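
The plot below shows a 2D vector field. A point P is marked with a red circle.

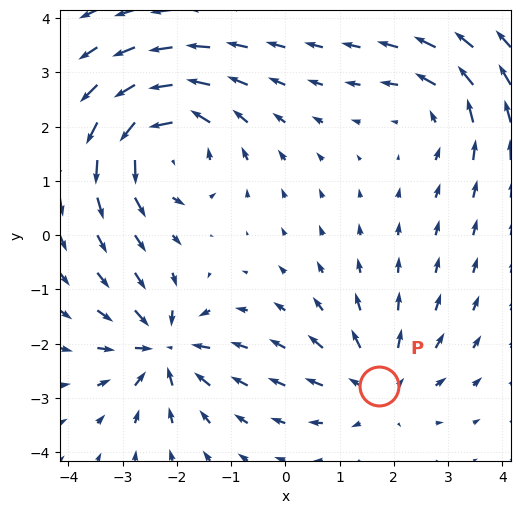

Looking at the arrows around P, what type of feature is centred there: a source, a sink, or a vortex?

source

At P (1.7, -2.8) the arrows spread outward. Divergence about +3, curl ≈0 — positive divergence with near-zero curl is a source.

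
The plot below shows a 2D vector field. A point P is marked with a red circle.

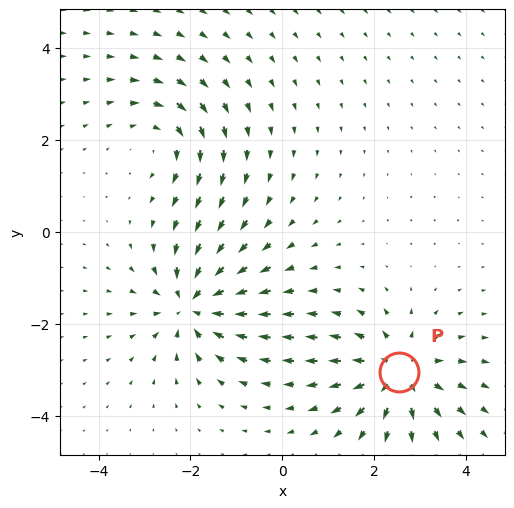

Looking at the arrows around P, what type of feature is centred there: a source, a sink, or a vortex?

source

At P (2.5, -3.1) the arrows spread outward. Divergence about +5, curl ≈0 — positive divergence with near-zero curl is a source.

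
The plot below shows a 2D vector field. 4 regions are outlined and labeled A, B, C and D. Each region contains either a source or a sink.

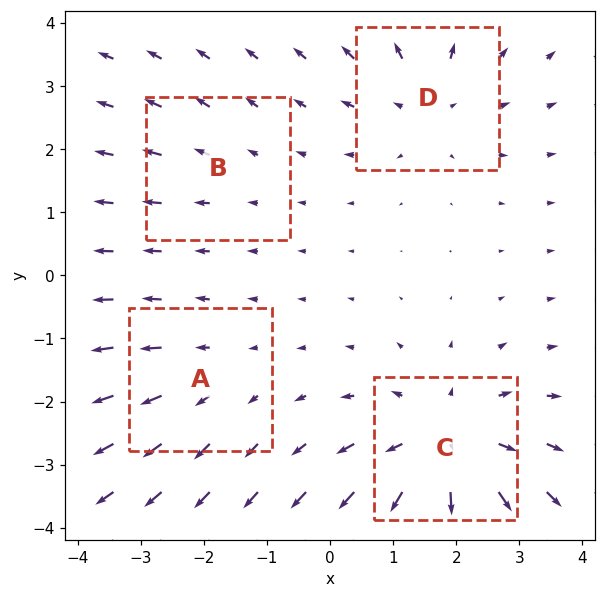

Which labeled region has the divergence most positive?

C

Divergence at each region's feature centre — A: about +3, B: about +2, C: about +6, D: about +4. Region C is most positive.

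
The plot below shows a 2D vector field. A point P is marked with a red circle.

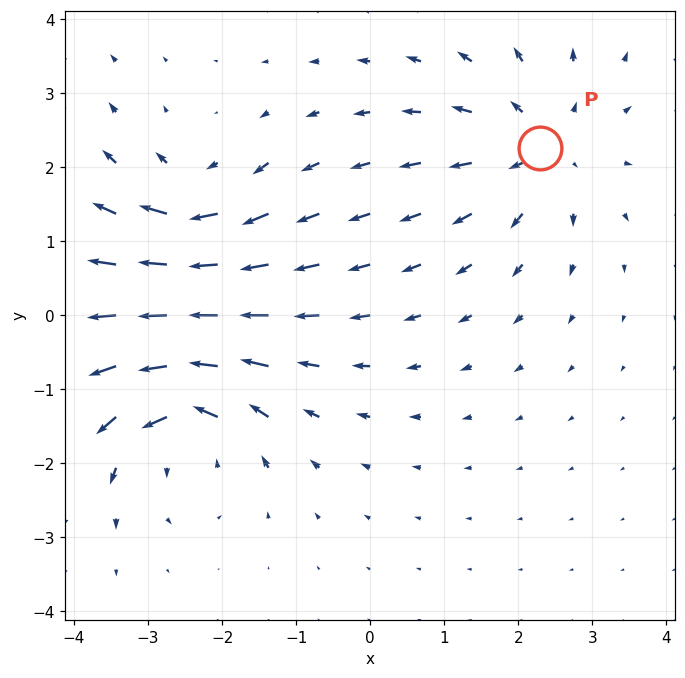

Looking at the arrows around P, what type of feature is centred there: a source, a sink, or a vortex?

At P (2.3, 2.3) the arrows spread outward. Divergence about +4, curl ≈0 — positive divergence with near-zero curl is a source.

source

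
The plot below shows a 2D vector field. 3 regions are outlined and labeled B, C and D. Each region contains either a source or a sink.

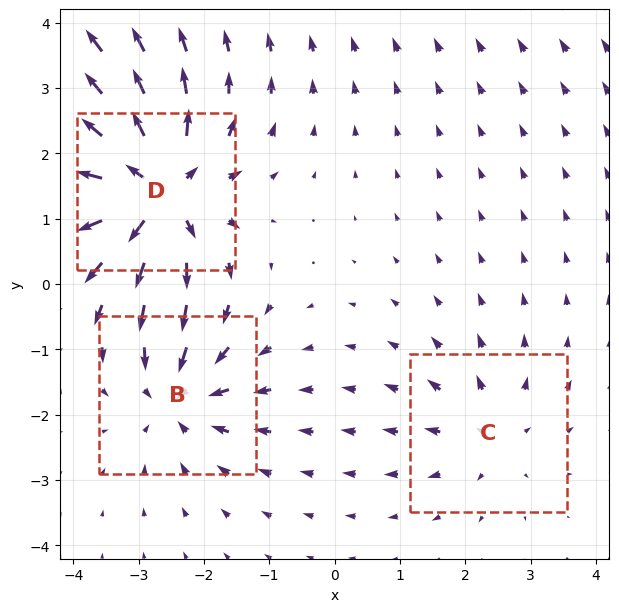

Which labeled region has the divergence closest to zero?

Divergence at each region's feature centre — B: about -4, C: about +3, D: about +6. Region C is closest to zero.

C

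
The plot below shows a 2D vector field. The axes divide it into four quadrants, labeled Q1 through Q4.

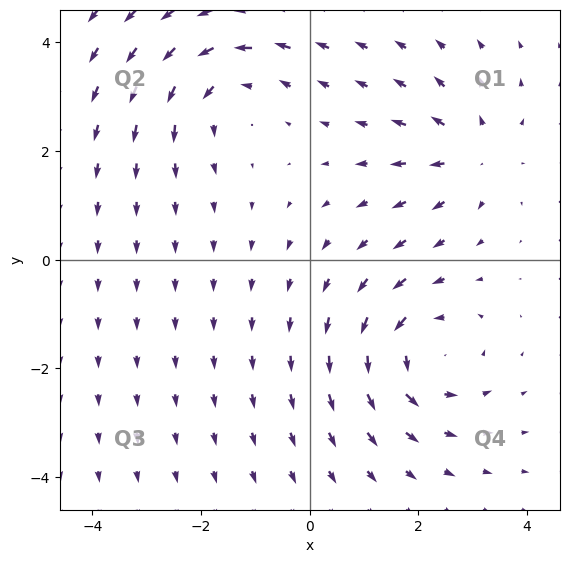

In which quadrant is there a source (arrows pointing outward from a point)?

Q1

The source sits at approximately (3.0, 1.9), which lies in quadrant Q1. The divergence there is about +3, positive as expected for a source.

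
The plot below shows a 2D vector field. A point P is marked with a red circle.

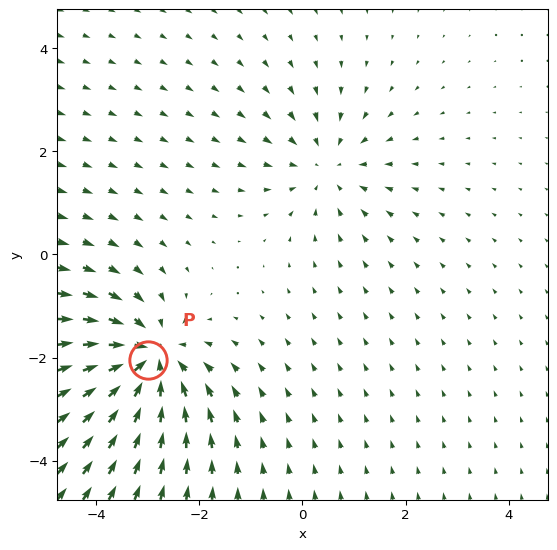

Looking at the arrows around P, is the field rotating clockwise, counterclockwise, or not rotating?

not rotating

Near P at (-3.0, -2.0) the arrows show no circulation. The curl there is ≈0.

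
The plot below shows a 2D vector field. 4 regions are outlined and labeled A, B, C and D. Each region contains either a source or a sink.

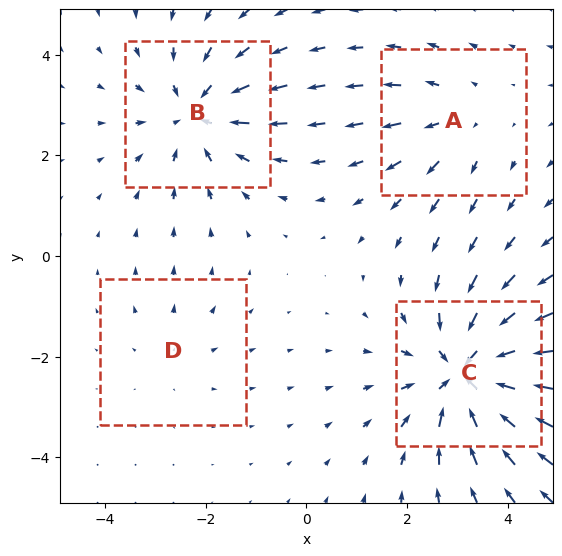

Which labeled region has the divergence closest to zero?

D

Divergence at each region's feature centre — A: about +3, B: about -4, C: about -6, D: about +2. Region D is closest to zero.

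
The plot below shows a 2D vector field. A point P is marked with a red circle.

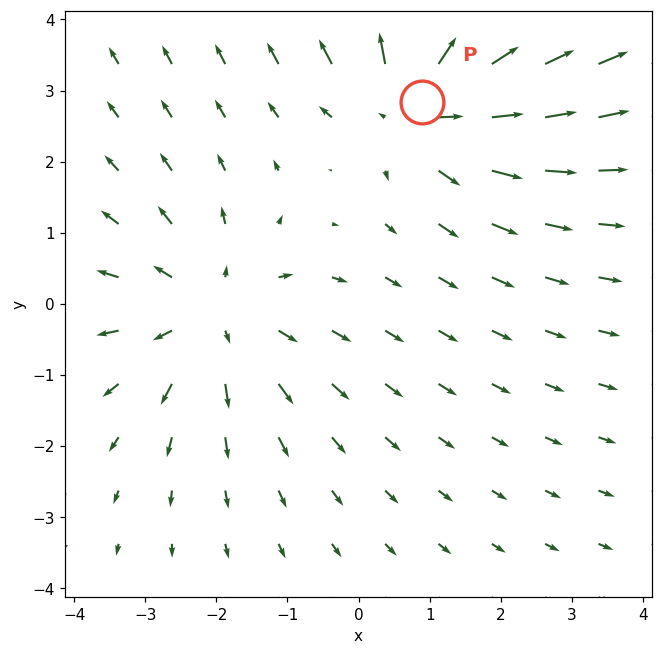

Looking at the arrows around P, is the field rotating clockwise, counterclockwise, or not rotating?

not rotating

Near P at (0.9, 2.8) the arrows show no circulation. The curl there is ≈0.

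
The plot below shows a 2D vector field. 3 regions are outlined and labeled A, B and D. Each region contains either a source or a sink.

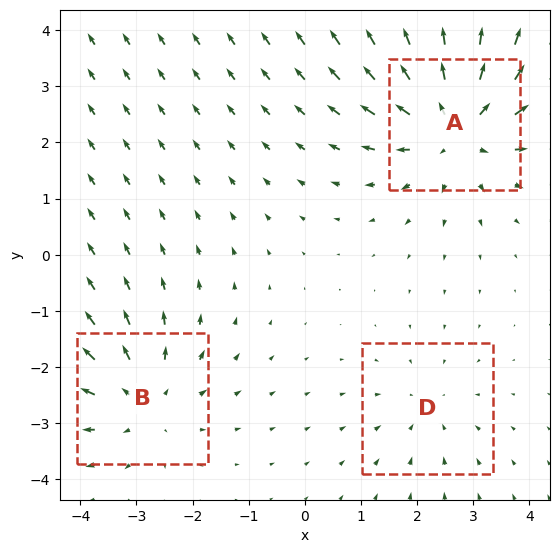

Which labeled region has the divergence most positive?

Divergence at each region's feature centre — A: about +4, B: about +3, D: about -2. Region A is most positive.

A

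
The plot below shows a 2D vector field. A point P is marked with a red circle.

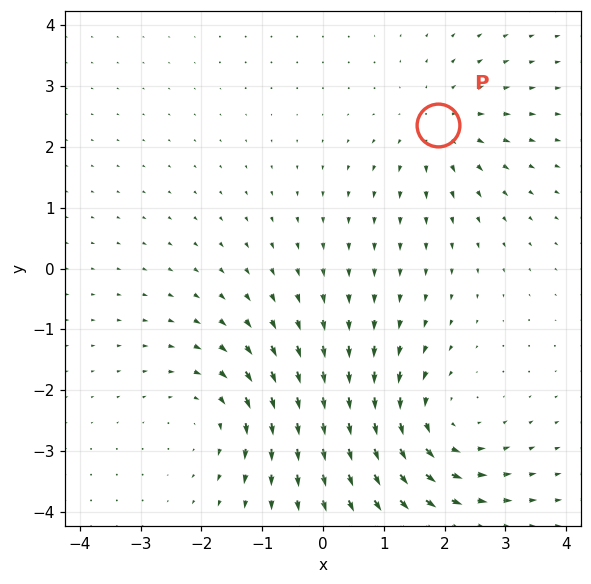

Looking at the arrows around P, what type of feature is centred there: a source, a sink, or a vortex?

source

At P (1.9, 2.4) the arrows spread outward. Divergence about +3, curl ≈0 — positive divergence with near-zero curl is a source.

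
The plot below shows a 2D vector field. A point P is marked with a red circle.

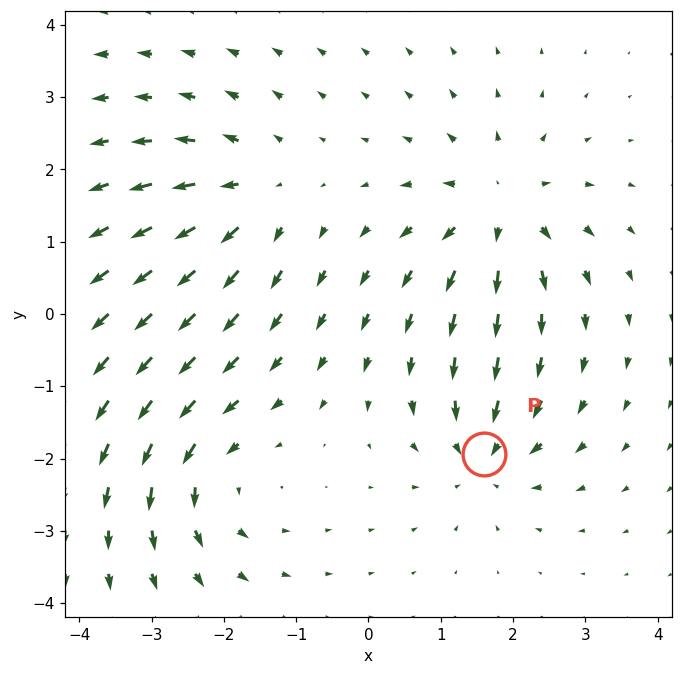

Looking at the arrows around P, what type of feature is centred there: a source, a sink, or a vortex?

At P (1.6, -1.9) the arrows converge inward. Divergence about -5, curl ≈0 — negative divergence with near-zero curl is a sink.

sink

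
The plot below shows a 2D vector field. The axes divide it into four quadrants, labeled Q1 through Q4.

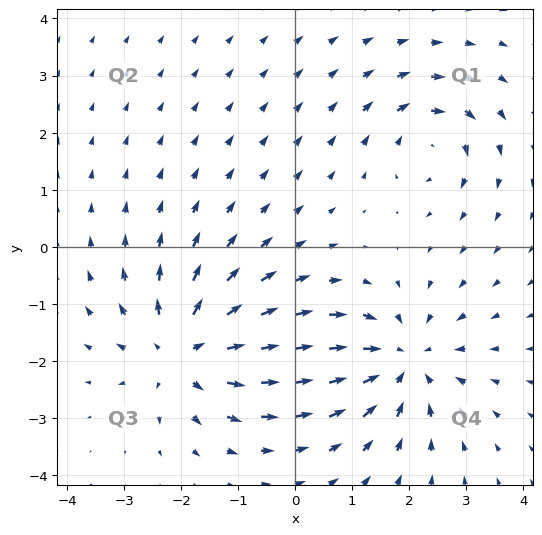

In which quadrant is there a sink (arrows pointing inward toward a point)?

The sink sits at approximately (1.9, -2.0), which lies in quadrant Q4. The divergence there is about -5, negative as expected for a sink.

Q4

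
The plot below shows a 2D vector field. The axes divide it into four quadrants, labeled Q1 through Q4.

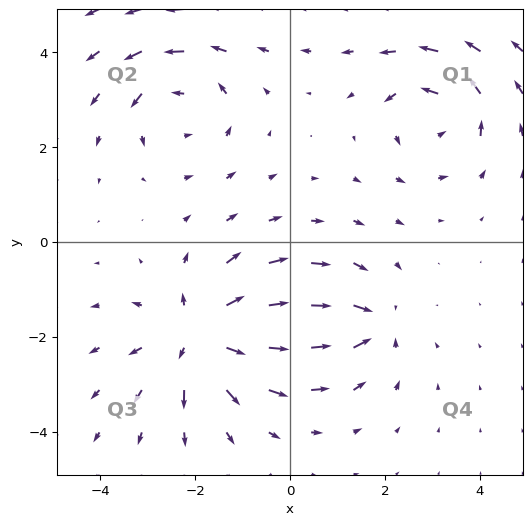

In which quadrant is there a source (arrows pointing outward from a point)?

The source sits at approximately (-1.9, -2.0), which lies in quadrant Q3. The divergence there is about +5, positive as expected for a source.

Q3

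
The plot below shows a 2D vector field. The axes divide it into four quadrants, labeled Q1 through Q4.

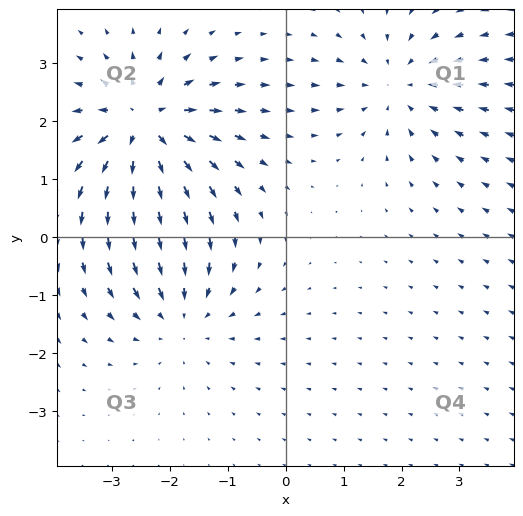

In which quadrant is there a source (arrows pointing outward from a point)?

Q2

The source sits at approximately (-2.4, 1.9), which lies in quadrant Q2. The divergence there is about +5, positive as expected for a source.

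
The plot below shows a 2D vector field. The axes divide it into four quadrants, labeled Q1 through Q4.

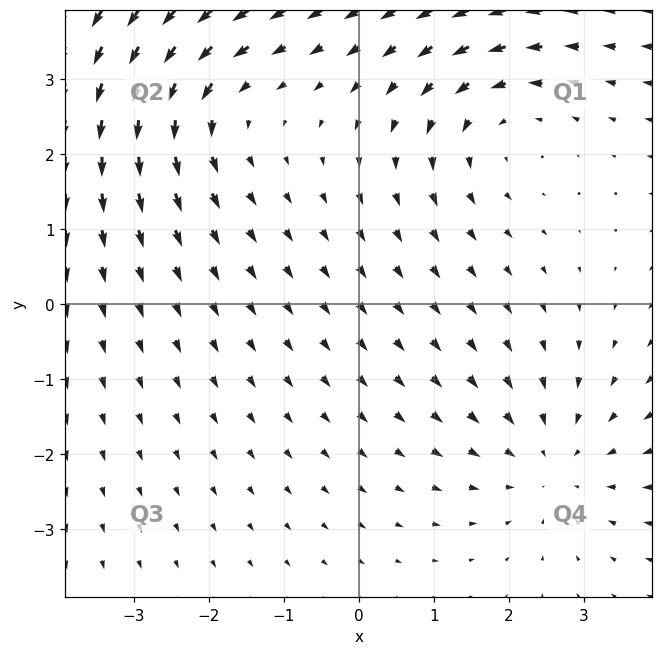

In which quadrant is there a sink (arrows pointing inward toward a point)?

Q4

The sink sits at approximately (2.6, -2.1), which lies in quadrant Q4. The divergence there is about -3, negative as expected for a sink.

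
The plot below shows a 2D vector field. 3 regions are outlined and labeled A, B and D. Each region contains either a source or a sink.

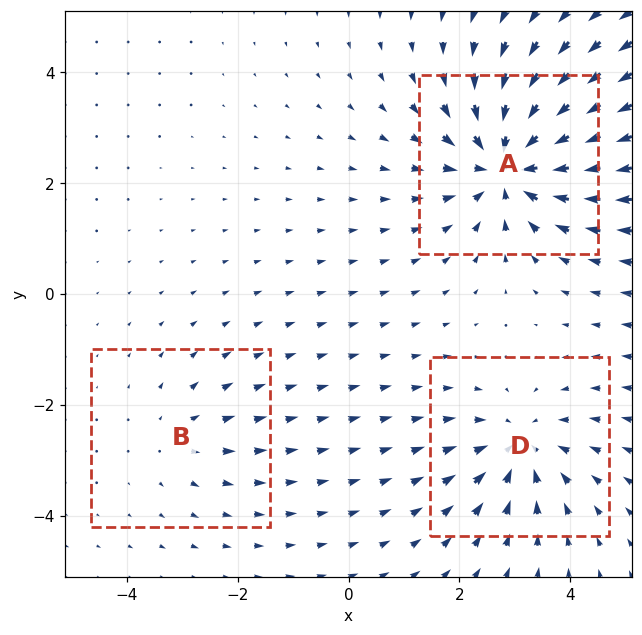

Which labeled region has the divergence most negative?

A

Divergence at each region's feature centre — A: about -5, B: about +2, D: about -3. Region A is most negative.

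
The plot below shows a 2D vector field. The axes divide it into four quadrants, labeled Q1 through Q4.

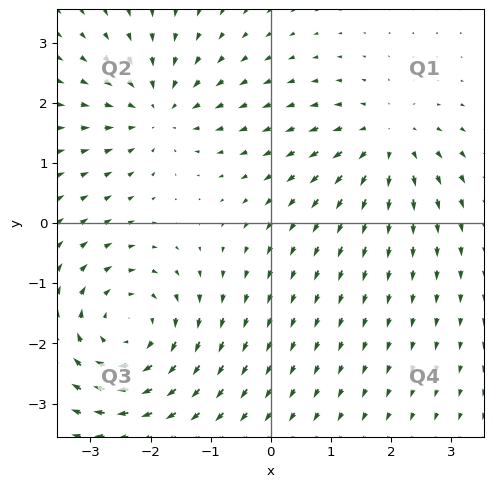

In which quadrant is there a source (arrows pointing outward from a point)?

The source sits at approximately (1.9, 1.4), which lies in quadrant Q1. The divergence there is about +4, positive as expected for a source.

Q1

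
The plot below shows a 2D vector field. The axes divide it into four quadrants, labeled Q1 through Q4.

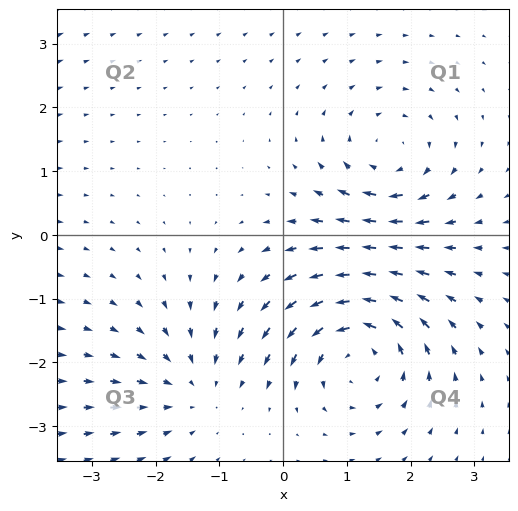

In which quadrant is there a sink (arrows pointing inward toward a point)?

Q3

The sink sits at approximately (-1.4, -2.4), which lies in quadrant Q3. The divergence there is about -3, negative as expected for a sink.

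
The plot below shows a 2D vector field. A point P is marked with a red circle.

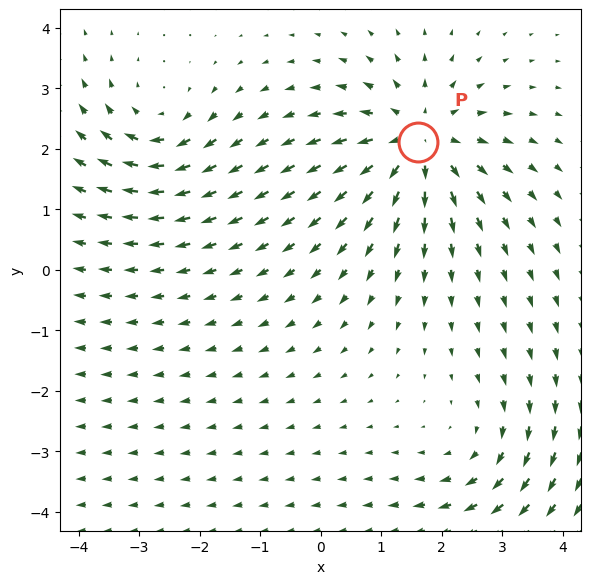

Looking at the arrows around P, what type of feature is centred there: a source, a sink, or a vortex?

At P (1.6, 2.1) the arrows spread outward. Divergence about +5, curl ≈0 — positive divergence with near-zero curl is a source.

source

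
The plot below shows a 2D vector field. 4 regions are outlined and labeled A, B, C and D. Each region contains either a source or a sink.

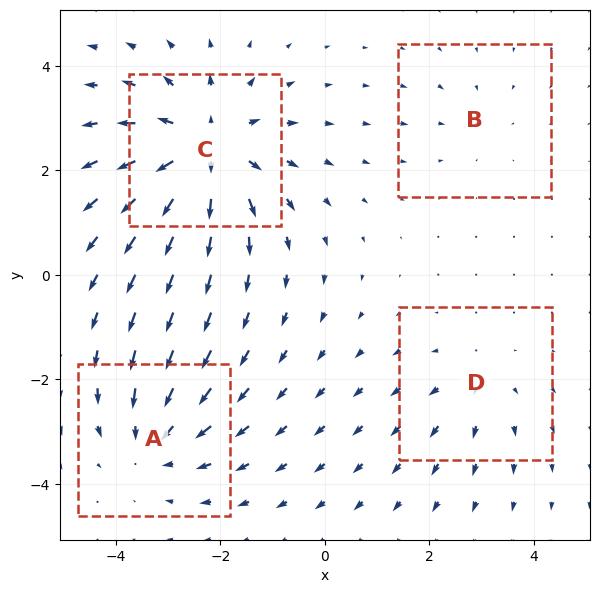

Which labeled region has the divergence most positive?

C

Divergence at each region's feature centre — A: about -4, B: about -2, C: about +6, D: about +3. Region C is most positive.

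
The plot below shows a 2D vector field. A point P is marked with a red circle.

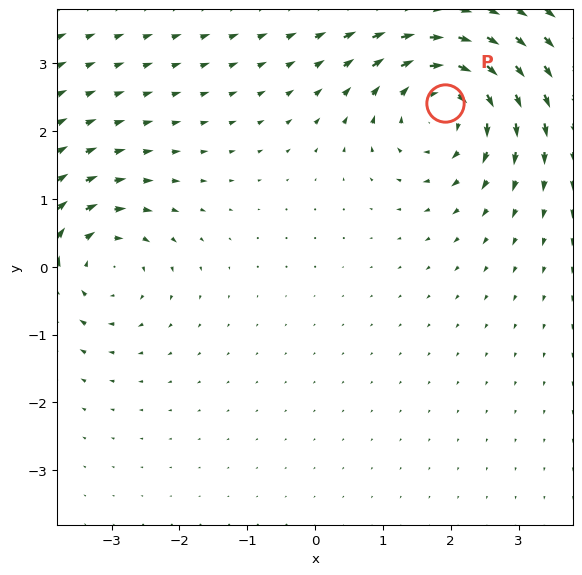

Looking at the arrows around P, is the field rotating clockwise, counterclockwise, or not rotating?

Near P at (1.9, 2.4) the arrows circulate clockwise. The curl (z-component) there is about -5; negative curl means clockwise rotation.

clockwise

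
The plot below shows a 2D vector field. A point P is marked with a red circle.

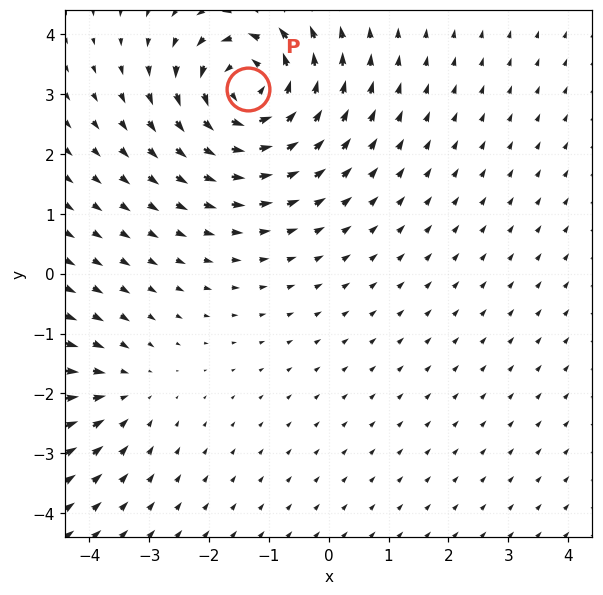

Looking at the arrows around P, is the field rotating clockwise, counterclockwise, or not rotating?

Near P at (-1.3, 3.1) the arrows circulate counterclockwise. The curl (z-component) there is about +7; positive curl means counterclockwise rotation.

counterclockwise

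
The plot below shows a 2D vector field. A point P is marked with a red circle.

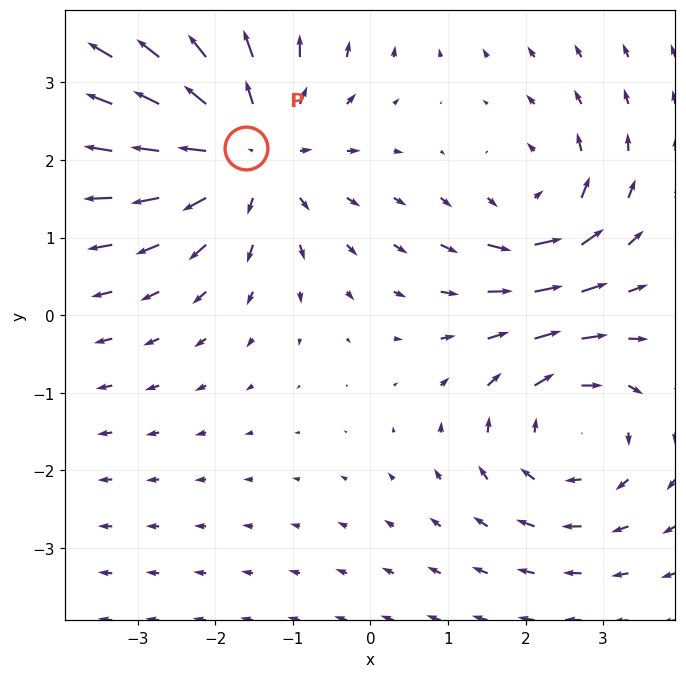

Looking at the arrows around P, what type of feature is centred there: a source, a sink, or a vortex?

At P (-1.6, 2.1) the arrows spread outward. Divergence about +4, curl ≈0 — positive divergence with near-zero curl is a source.

source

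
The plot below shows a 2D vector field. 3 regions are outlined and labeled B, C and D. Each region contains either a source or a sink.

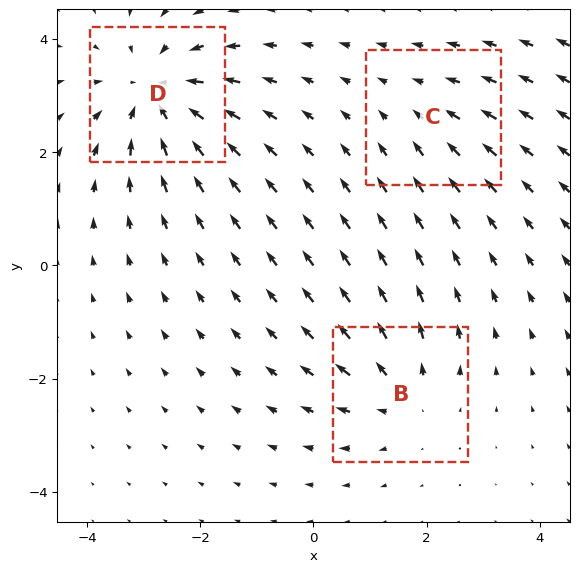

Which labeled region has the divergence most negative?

Divergence at each region's feature centre — B: about +3, C: about -2, D: about -5. Region D is most negative.

D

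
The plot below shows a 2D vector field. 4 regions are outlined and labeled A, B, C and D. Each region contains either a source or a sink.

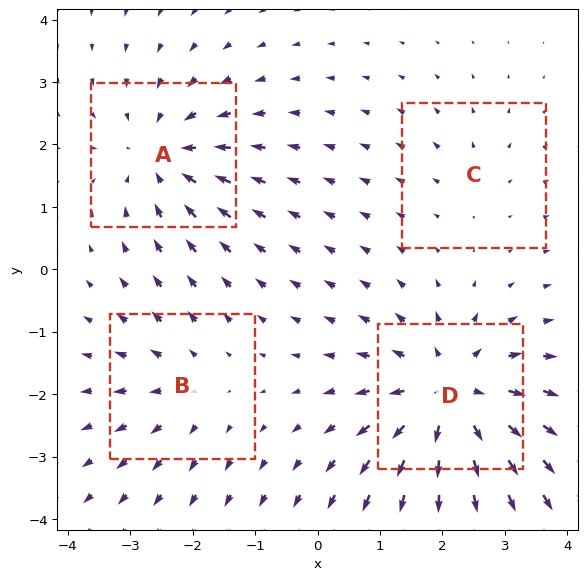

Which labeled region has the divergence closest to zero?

C

Divergence at each region's feature centre — A: about -5, B: about +3, C: about +2, D: about +7. Region C is closest to zero.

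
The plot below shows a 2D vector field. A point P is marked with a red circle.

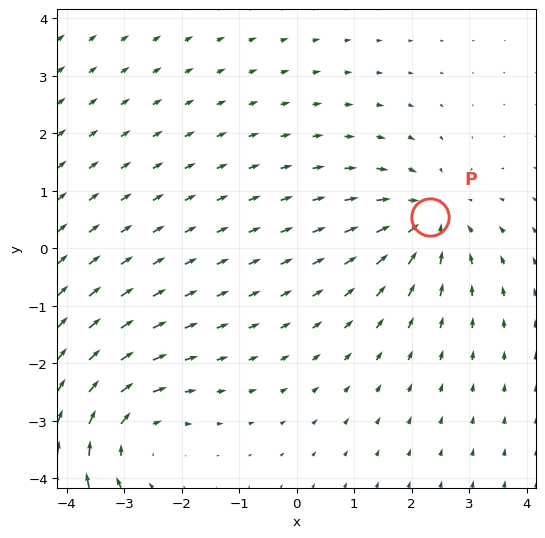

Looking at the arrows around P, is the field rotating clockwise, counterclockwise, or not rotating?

not rotating

Near P at (2.3, 0.5) the arrows show no circulation. The curl there is ≈0.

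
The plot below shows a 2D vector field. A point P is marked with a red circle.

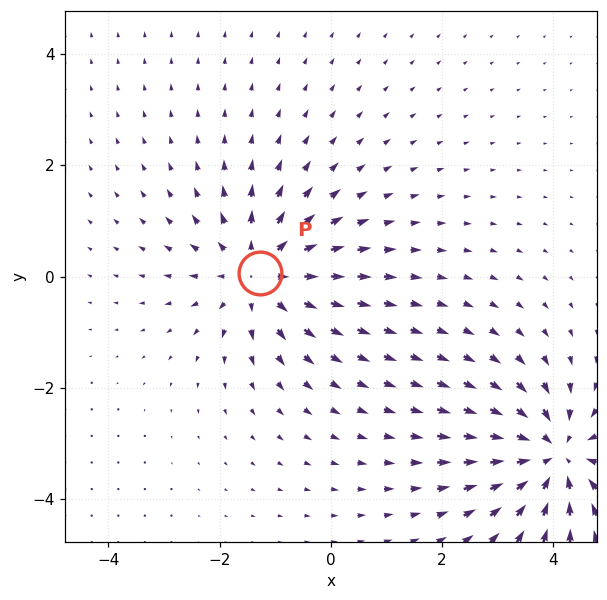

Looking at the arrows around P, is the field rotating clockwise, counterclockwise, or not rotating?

not rotating

Near P at (-1.3, 0.1) the arrows show no circulation. The curl there is ≈0.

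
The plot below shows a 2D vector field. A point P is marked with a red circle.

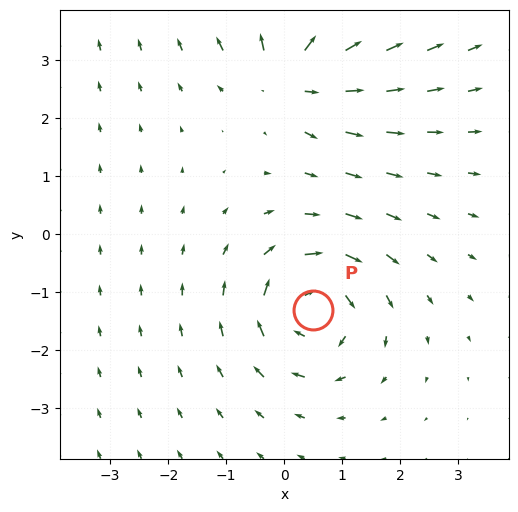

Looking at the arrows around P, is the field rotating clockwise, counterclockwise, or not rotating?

Near P at (0.5, -1.3) the arrows circulate clockwise. The curl (z-component) there is about -4; negative curl means clockwise rotation.

clockwise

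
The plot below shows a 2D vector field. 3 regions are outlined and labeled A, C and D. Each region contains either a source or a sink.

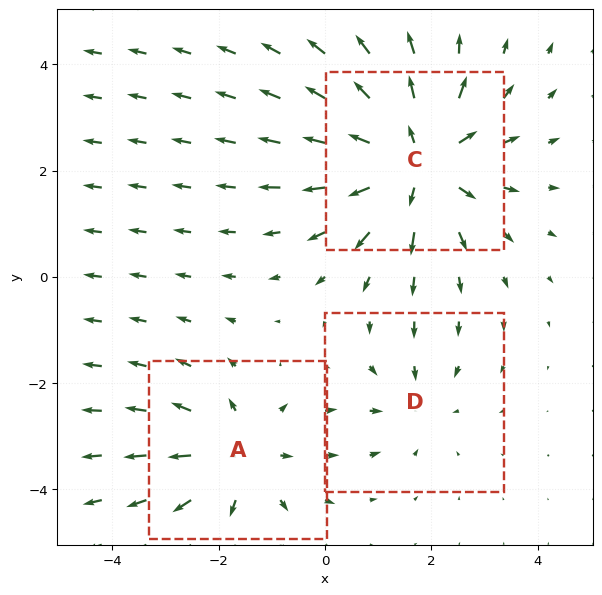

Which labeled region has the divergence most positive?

C

Divergence at each region's feature centre — A: about +3, C: about +4, D: about -2. Region C is most positive.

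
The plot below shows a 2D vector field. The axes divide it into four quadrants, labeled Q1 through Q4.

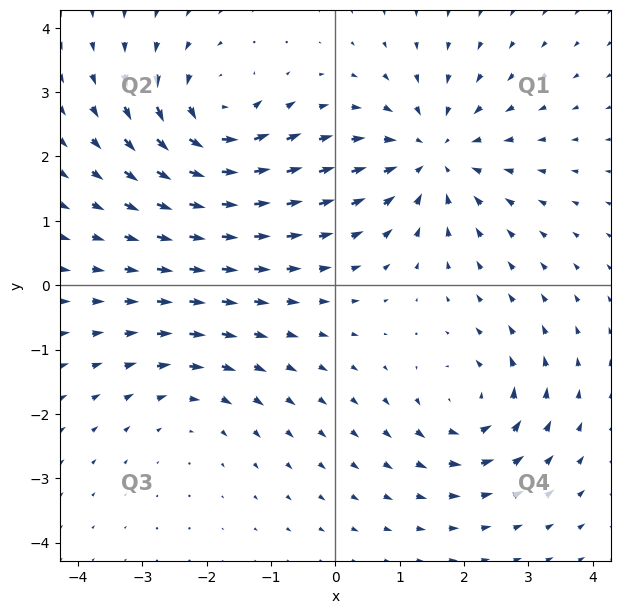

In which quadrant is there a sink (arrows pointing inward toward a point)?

Q1

The sink sits at approximately (1.5, 2.0), which lies in quadrant Q1. The divergence there is about -5, negative as expected for a sink.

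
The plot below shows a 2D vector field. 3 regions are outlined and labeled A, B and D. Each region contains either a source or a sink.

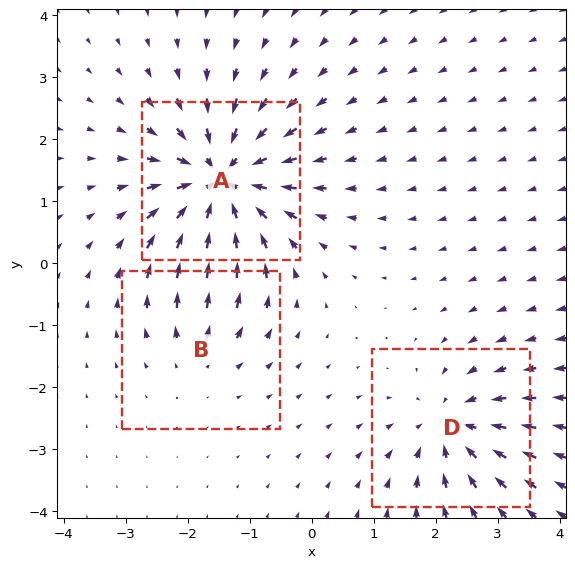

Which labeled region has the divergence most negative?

A

Divergence at each region's feature centre — A: about -6, B: about +2, D: about -4. Region A is most negative.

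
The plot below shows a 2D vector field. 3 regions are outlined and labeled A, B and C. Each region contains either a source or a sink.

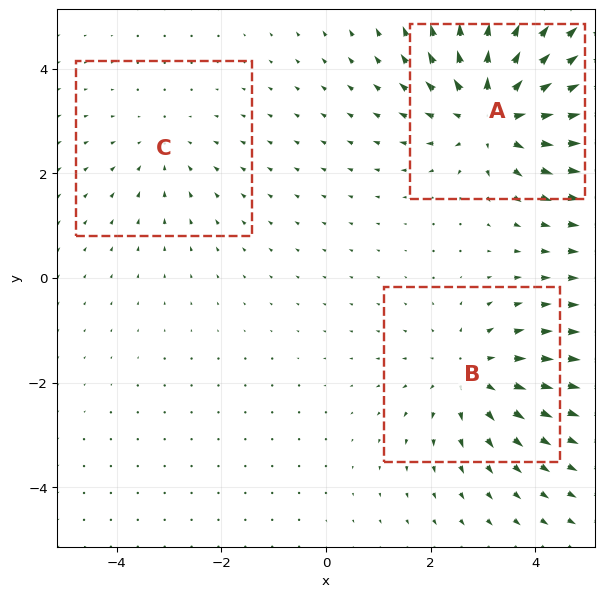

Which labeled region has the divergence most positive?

A

Divergence at each region's feature centre — A: about +4, B: about +3, C: about -2. Region A is most positive.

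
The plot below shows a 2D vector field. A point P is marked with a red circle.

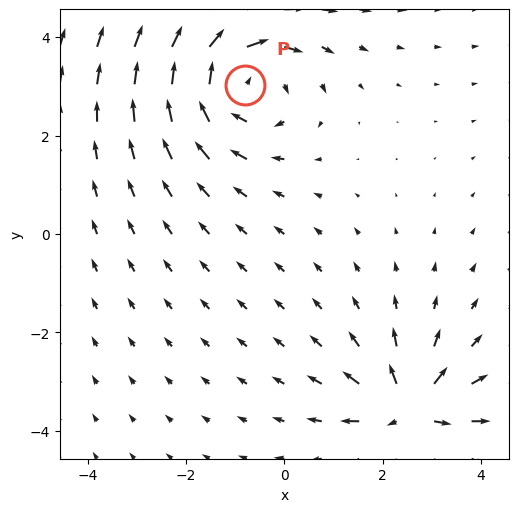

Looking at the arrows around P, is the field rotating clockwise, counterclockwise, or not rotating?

clockwise

Near P at (-0.8, 3.0) the arrows circulate clockwise. The curl (z-component) there is about -3; negative curl means clockwise rotation.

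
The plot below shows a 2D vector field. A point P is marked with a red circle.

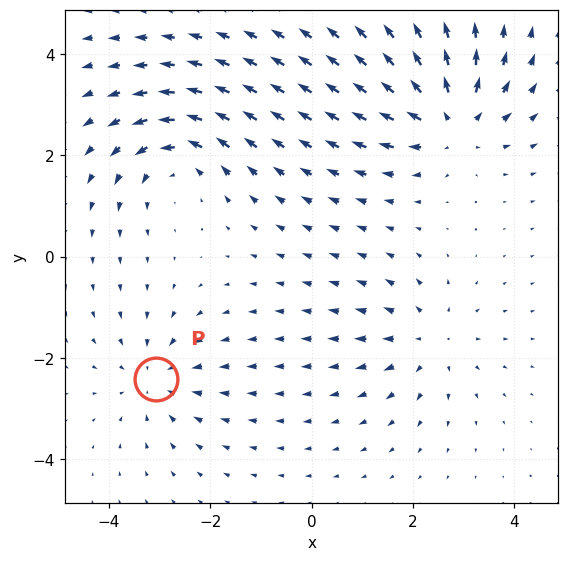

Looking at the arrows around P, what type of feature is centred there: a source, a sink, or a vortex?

At P (-3.1, -2.4) the arrows converge inward. Divergence about -3, curl ≈0 — negative divergence with near-zero curl is a sink.

sink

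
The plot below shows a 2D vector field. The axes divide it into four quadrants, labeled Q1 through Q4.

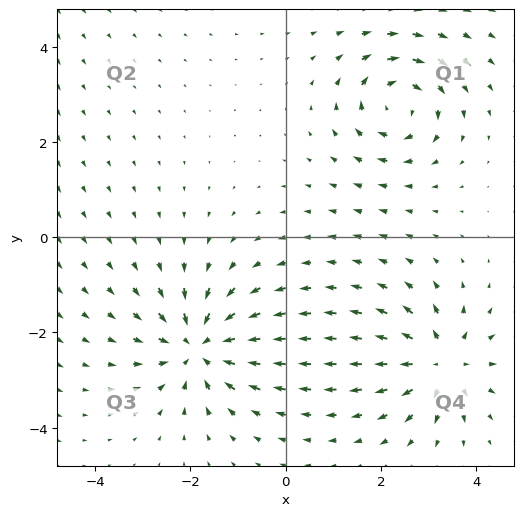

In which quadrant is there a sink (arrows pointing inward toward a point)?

The sink sits at approximately (-1.8, -2.3), which lies in quadrant Q3. The divergence there is about -4, negative as expected for a sink.

Q3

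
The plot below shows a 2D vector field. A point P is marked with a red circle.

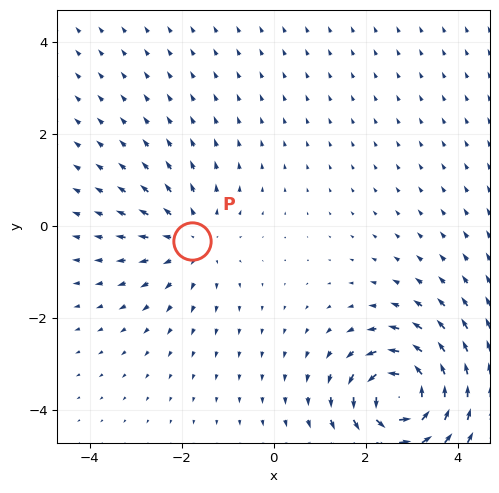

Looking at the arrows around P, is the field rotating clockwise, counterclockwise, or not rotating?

Near P at (-1.8, -0.3) the arrows show no circulation. The curl there is ≈0.

not rotating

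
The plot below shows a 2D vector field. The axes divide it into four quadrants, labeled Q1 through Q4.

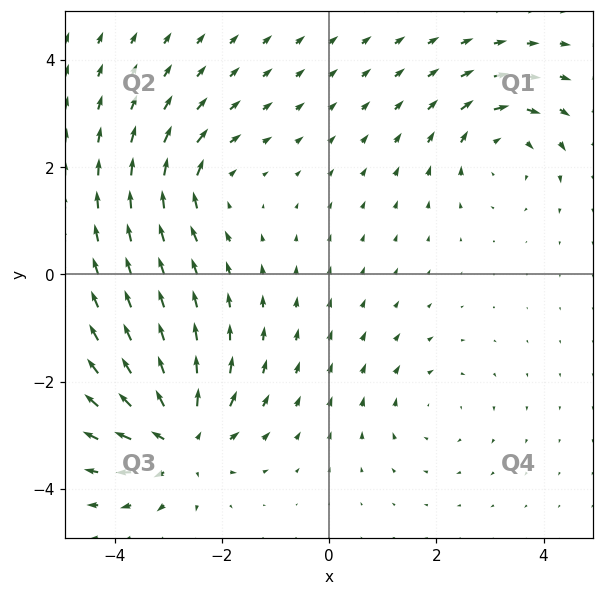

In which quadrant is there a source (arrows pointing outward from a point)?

Q3

The source sits at approximately (-2.8, -3.1), which lies in quadrant Q3. The divergence there is about +6, positive as expected for a source.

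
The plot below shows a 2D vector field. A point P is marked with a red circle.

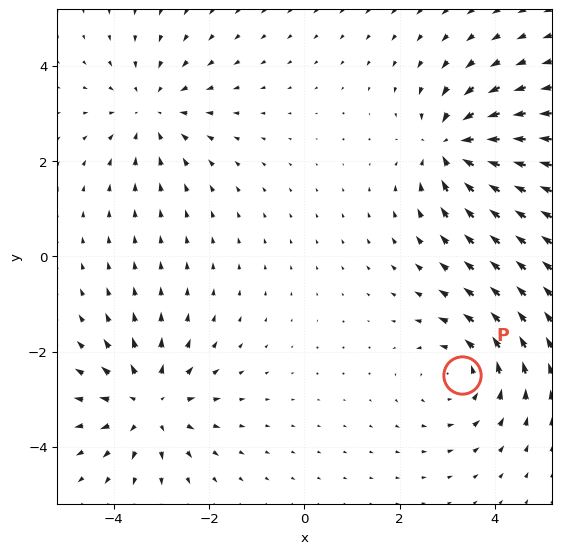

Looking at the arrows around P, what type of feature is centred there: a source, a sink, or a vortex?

vortex

At P (3.3, -2.5) the arrows circulate counterclockwise. Divergence ≈0, curl about +4 — near-zero divergence with nonzero curl is a vortex.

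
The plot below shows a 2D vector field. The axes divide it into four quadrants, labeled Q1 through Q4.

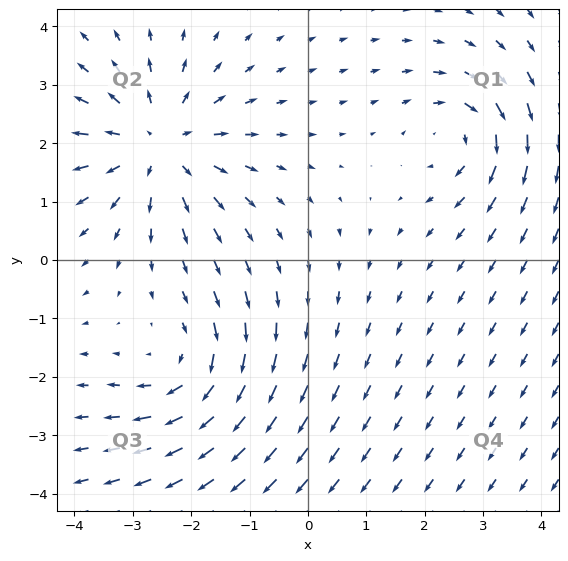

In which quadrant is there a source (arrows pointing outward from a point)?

The source sits at approximately (-2.6, 2.0), which lies in quadrant Q2. The divergence there is about +4, positive as expected for a source.

Q2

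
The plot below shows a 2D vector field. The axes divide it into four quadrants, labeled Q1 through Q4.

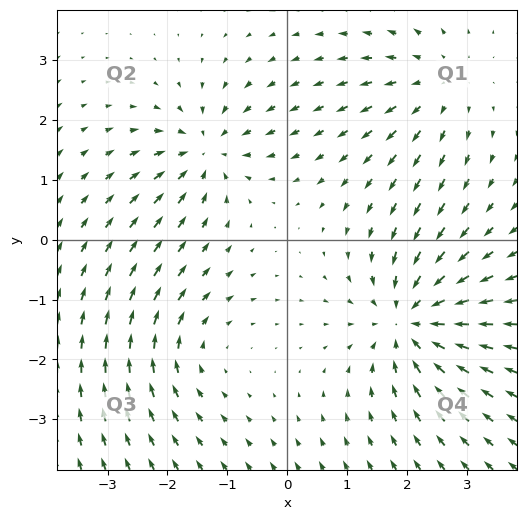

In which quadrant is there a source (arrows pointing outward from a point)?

Q1

The source sits at approximately (2.5, 2.6), which lies in quadrant Q1. The divergence there is about +3, positive as expected for a source.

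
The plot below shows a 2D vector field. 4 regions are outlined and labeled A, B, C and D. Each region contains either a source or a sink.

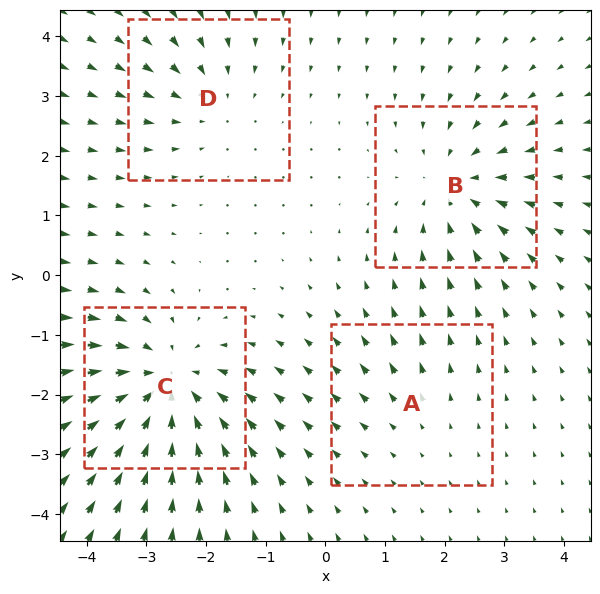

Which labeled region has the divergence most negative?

C

Divergence at each region's feature centre — A: about +2, B: about -4, C: about -6, D: about -3. Region C is most negative.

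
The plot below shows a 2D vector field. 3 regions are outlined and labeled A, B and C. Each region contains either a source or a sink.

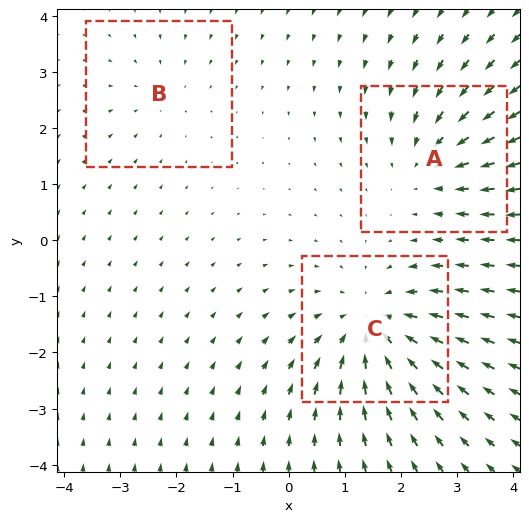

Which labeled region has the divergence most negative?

C

Divergence at each region's feature centre — A: about -3, B: about -2, C: about -4. Region C is most negative.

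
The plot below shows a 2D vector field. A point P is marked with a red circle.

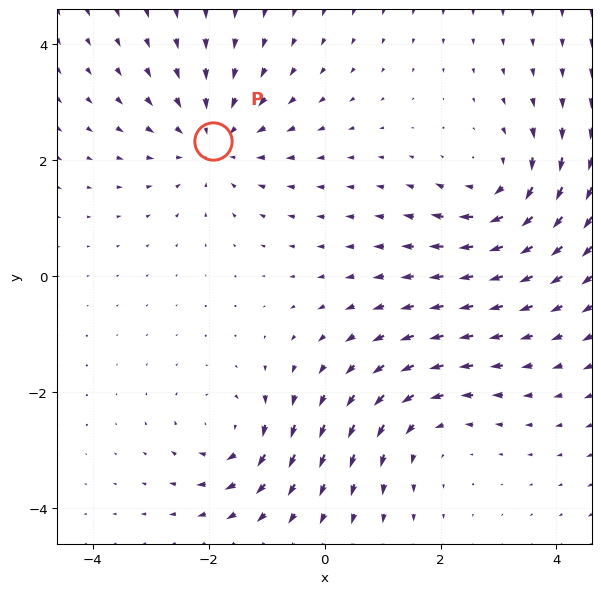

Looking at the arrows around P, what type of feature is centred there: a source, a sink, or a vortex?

sink

At P (-1.9, 2.3) the arrows converge inward. Divergence about -4, curl ≈0 — negative divergence with near-zero curl is a sink.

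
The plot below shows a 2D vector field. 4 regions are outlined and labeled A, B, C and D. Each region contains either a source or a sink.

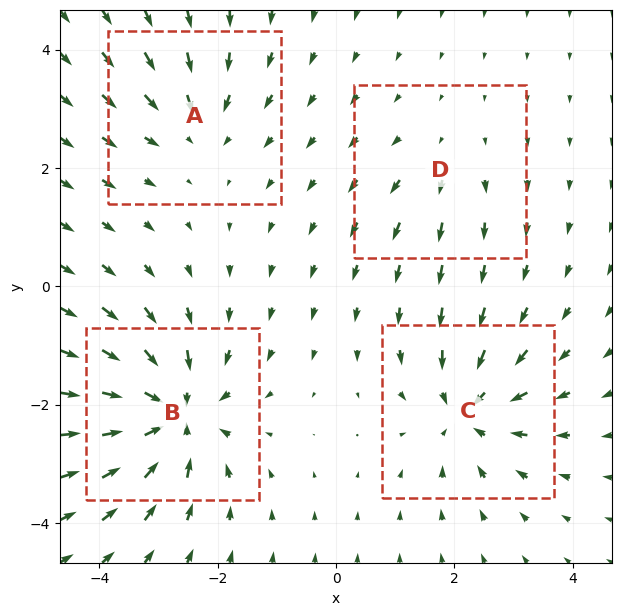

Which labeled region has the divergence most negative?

Divergence at each region's feature centre — A: about -4, B: about -7, C: about -5, D: about +2. Region B is most negative.

B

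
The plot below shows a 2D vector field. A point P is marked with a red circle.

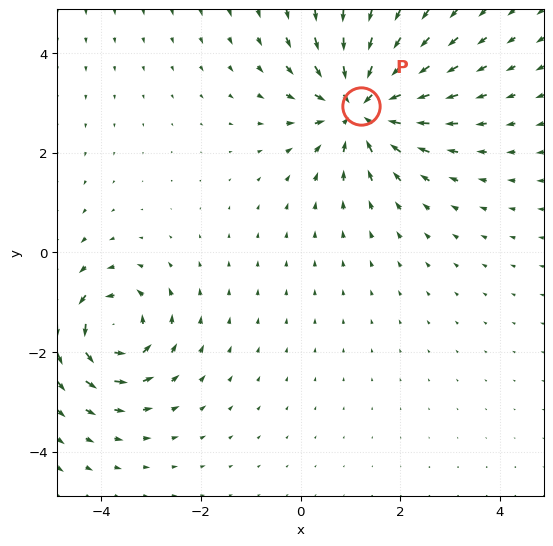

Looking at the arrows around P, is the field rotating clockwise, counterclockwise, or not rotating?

Near P at (1.2, 2.9) the arrows show no circulation. The curl there is ≈0.

not rotating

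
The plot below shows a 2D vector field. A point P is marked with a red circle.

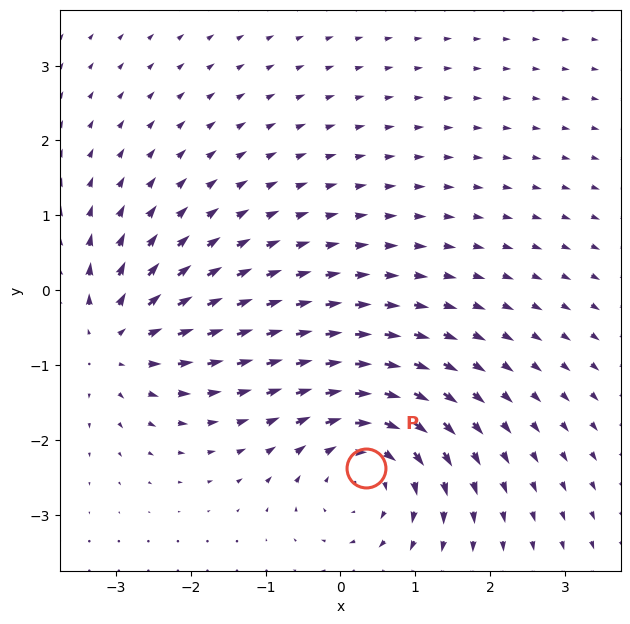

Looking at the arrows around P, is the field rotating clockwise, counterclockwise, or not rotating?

clockwise

Near P at (0.3, -2.4) the arrows circulate clockwise. The curl (z-component) there is about -5; negative curl means clockwise rotation.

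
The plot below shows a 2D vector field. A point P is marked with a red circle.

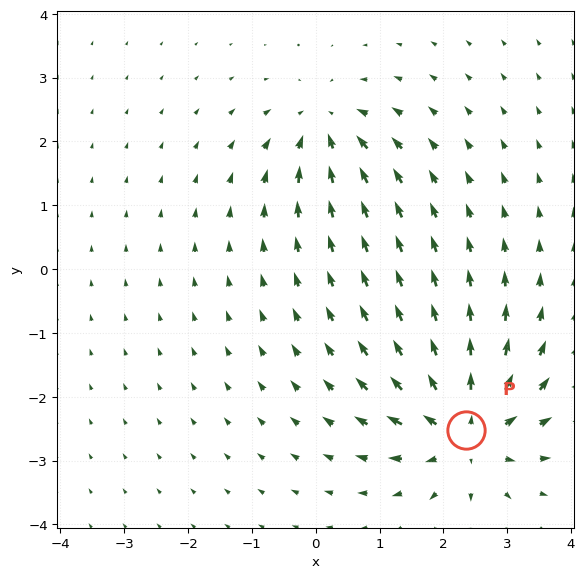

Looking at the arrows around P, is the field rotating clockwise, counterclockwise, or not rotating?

not rotating

Near P at (2.4, -2.5) the arrows show no circulation. The curl there is ≈0.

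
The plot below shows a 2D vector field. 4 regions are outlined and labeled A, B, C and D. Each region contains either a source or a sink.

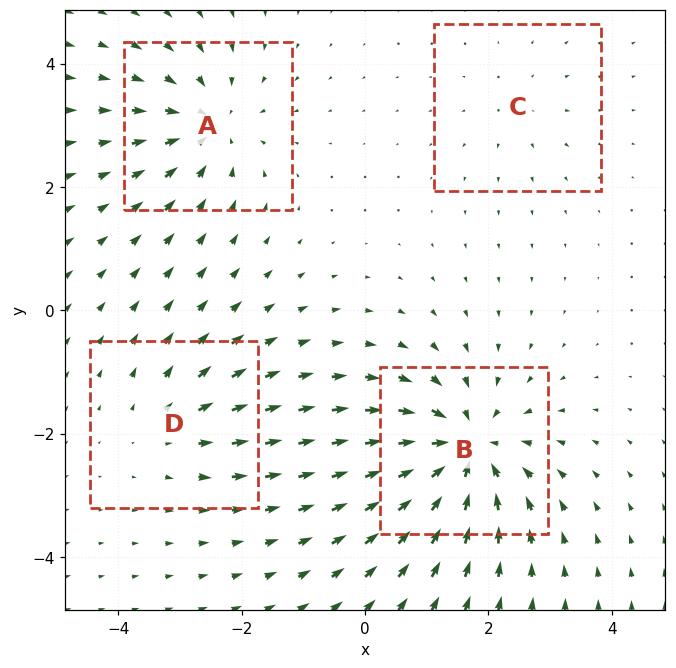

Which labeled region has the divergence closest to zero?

C

Divergence at each region's feature centre — A: about -5, B: about -7, C: about +2, D: about +3. Region C is closest to zero.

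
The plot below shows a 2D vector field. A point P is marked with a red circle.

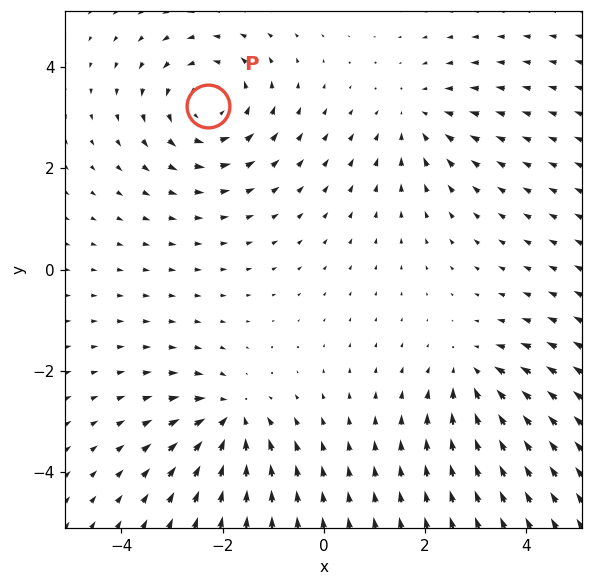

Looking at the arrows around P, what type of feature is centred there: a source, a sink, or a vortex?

vortex

At P (-2.3, 3.2) the arrows circulate counterclockwise. Divergence ≈0, curl about +4 — near-zero divergence with nonzero curl is a vortex.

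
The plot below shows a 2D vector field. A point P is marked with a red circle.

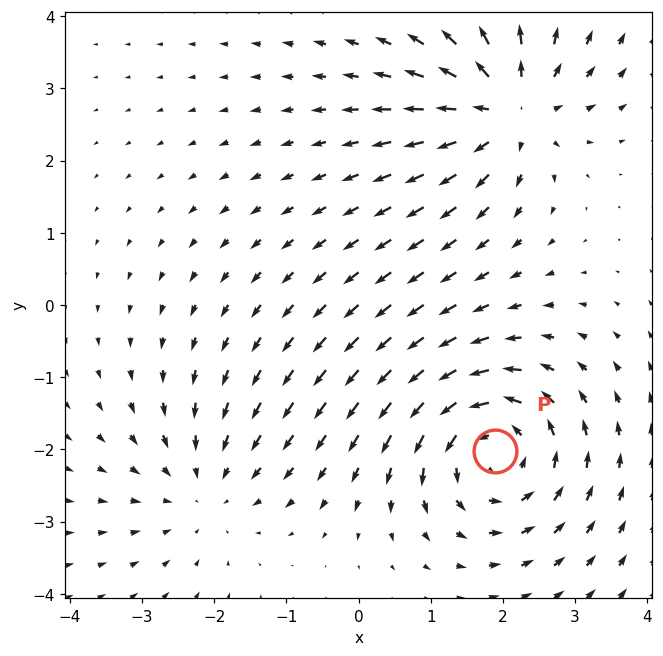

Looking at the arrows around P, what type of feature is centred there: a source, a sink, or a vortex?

vortex

At P (1.9, -2.0) the arrows circulate counterclockwise. Divergence ≈0, curl about +5 — near-zero divergence with nonzero curl is a vortex.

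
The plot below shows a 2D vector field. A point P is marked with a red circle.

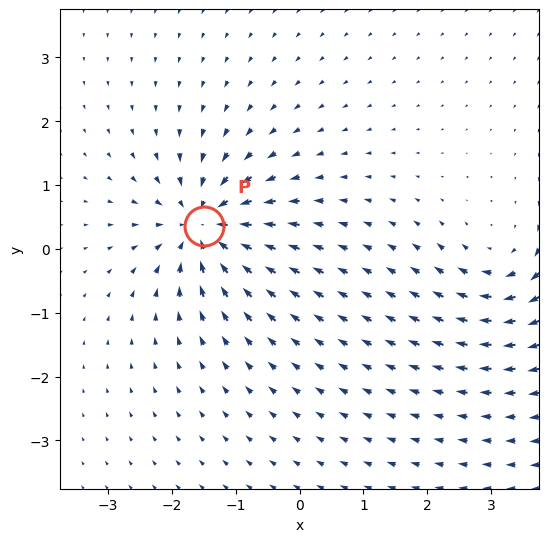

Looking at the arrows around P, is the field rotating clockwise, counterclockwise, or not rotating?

not rotating

Near P at (-1.5, 0.4) the arrows show no circulation. The curl there is ≈0.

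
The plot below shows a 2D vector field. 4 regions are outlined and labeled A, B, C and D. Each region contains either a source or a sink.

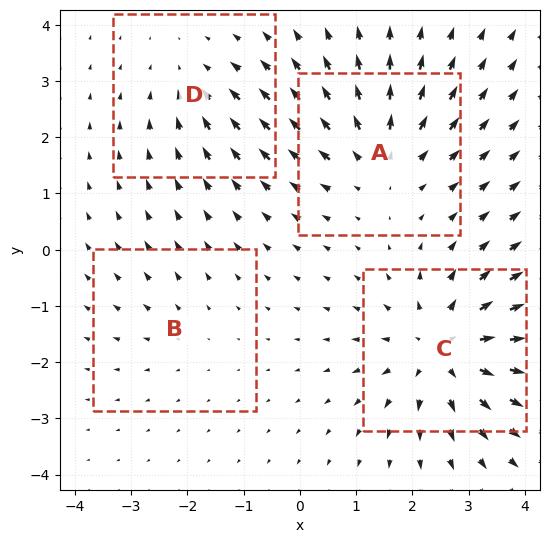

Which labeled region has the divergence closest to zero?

B

Divergence at each region's feature centre — A: about +5, B: about +2, C: about +6, D: about -3. Region B is closest to zero.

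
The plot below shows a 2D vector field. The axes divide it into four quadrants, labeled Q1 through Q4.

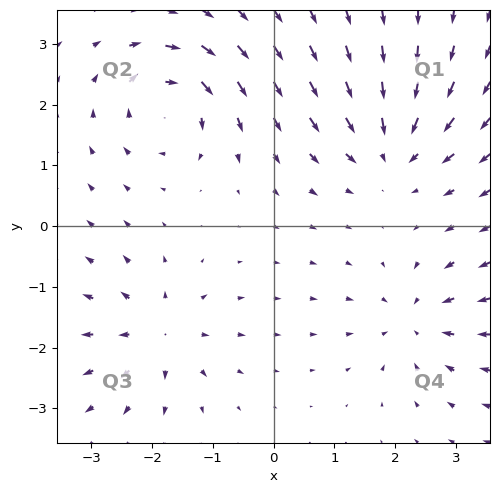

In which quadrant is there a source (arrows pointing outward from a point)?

Q3

The source sits at approximately (-1.9, -1.8), which lies in quadrant Q3. The divergence there is about +6, positive as expected for a source.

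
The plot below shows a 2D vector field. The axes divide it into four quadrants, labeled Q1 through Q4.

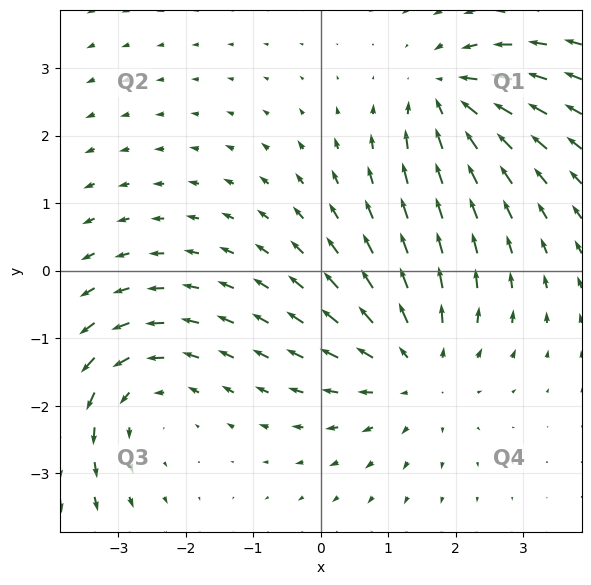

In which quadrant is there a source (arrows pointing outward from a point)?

The source sits at approximately (1.4, -1.4), which lies in quadrant Q4. The divergence there is about +3, positive as expected for a source.

Q4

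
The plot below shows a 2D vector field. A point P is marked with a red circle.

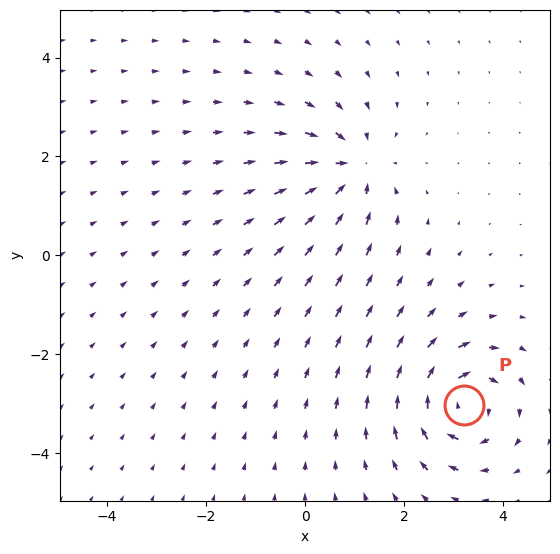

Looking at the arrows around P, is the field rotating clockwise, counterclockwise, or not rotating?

clockwise

Near P at (3.2, -3.0) the arrows circulate clockwise. The curl (z-component) there is about -6; negative curl means clockwise rotation.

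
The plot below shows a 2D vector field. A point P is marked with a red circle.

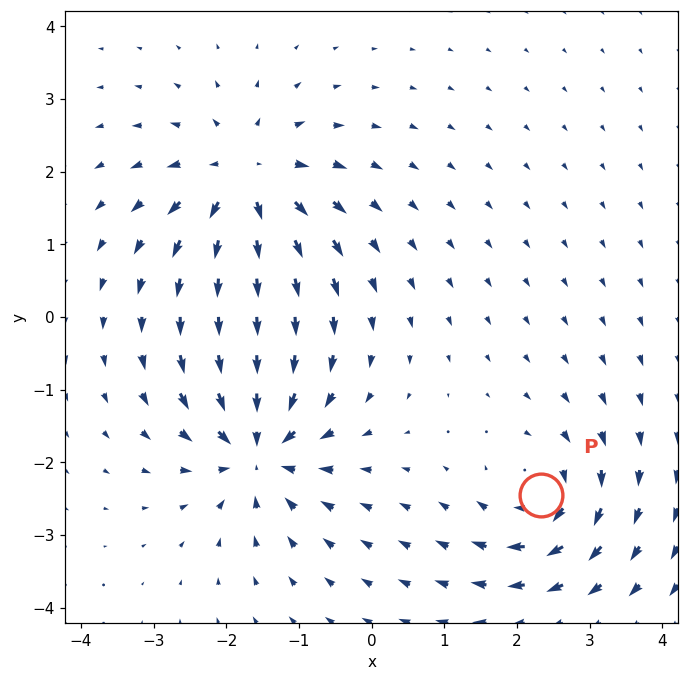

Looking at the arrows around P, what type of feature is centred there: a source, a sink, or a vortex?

At P (2.3, -2.5) the arrows circulate clockwise. Divergence ≈0, curl about -5 — near-zero divergence with nonzero curl is a vortex.

vortex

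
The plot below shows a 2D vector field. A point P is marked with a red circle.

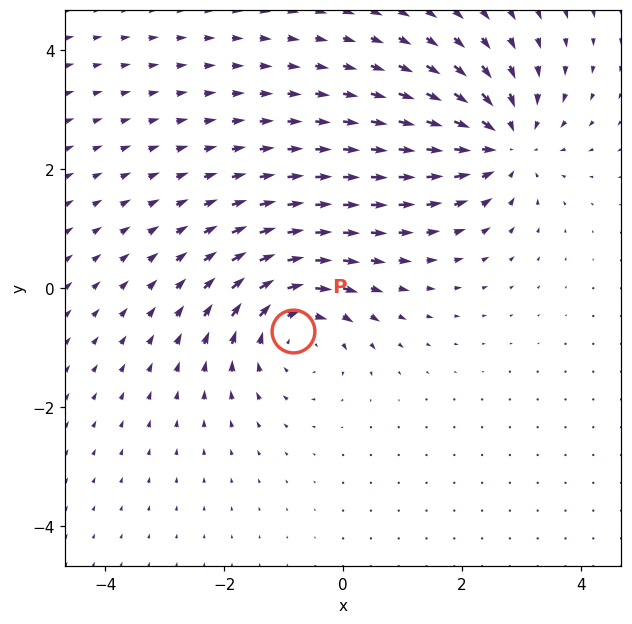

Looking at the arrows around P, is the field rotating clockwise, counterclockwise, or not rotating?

Near P at (-0.8, -0.7) the arrows circulate clockwise. The curl (z-component) there is about -3; negative curl means clockwise rotation.

clockwise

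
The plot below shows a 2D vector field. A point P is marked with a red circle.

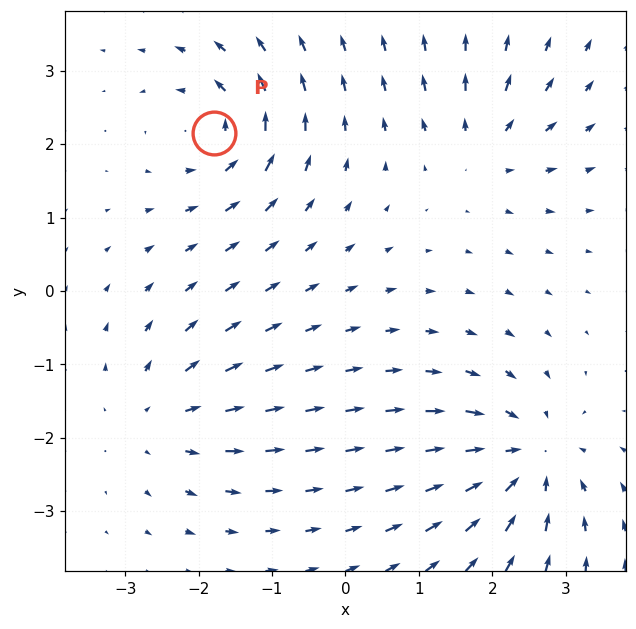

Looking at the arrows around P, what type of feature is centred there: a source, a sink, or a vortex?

vortex

At P (-1.8, 2.2) the arrows circulate counterclockwise. Divergence ≈0, curl about +5 — near-zero divergence with nonzero curl is a vortex.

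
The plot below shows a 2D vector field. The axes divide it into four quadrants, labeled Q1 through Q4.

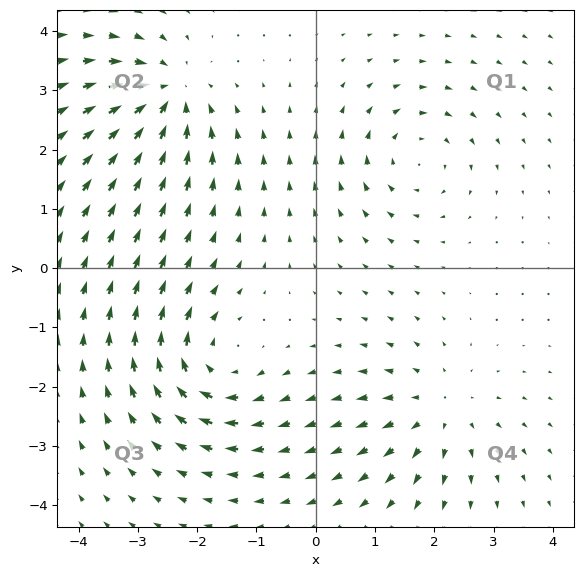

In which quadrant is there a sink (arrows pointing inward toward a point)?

The sink sits at approximately (-2.5, 2.9), which lies in quadrant Q2. The divergence there is about -6, negative as expected for a sink.

Q2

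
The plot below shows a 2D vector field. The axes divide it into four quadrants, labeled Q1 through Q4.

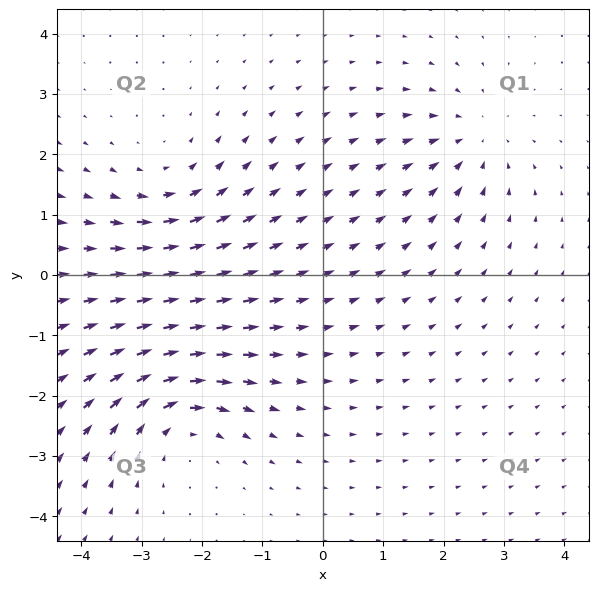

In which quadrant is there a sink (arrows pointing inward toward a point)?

The sink sits at approximately (2.5, 2.3), which lies in quadrant Q1. The divergence there is about -3, negative as expected for a sink.

Q1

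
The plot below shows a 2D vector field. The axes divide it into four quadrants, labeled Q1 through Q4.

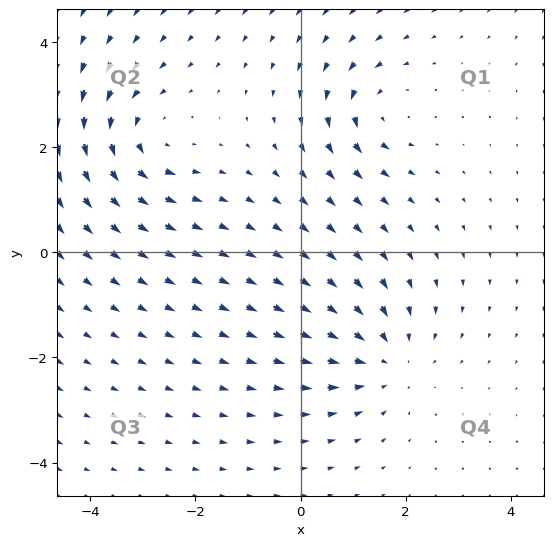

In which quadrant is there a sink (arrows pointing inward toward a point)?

The sink sits at approximately (1.6, -2.0), which lies in quadrant Q4. The divergence there is about -4, negative as expected for a sink.

Q4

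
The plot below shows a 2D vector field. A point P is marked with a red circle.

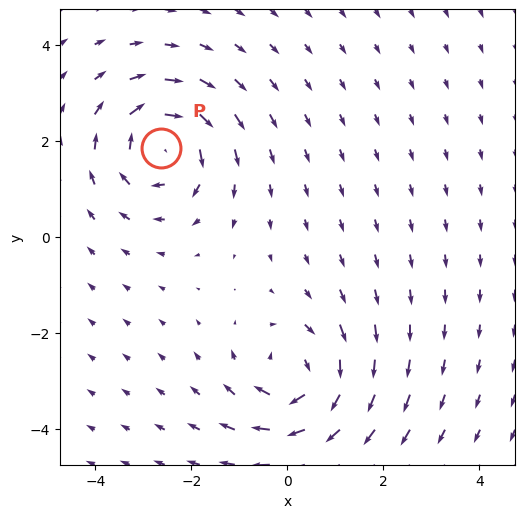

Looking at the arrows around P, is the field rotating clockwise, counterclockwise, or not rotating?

Near P at (-2.6, 1.8) the arrows circulate clockwise. The curl (z-component) there is about -5; negative curl means clockwise rotation.

clockwise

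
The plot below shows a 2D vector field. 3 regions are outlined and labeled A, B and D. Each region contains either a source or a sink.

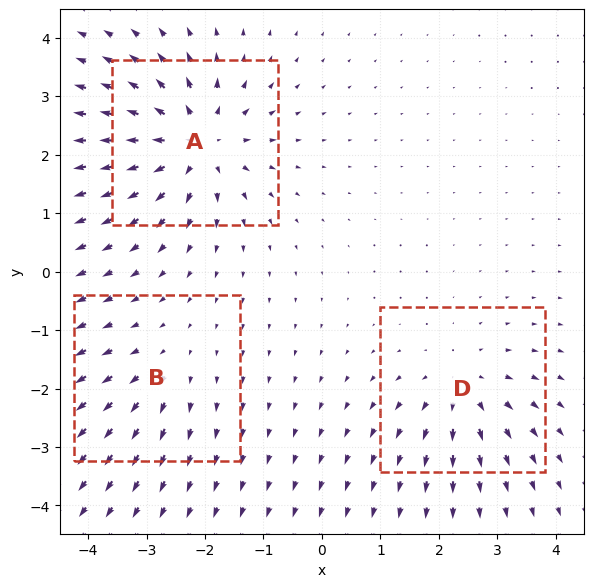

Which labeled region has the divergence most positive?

A

Divergence at each region's feature centre — A: about +6, B: about +2, D: about +4. Region A is most positive.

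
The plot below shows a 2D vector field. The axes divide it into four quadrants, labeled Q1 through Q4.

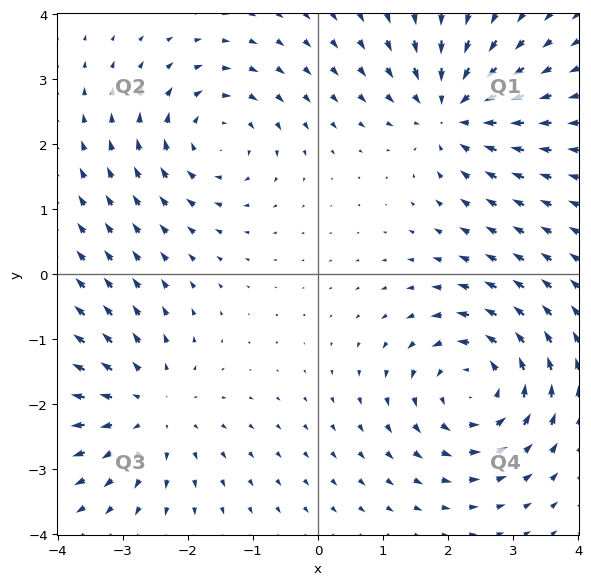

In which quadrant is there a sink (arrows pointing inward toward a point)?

The sink sits at approximately (2.1, 2.5), which lies in quadrant Q1. The divergence there is about -5, negative as expected for a sink.

Q1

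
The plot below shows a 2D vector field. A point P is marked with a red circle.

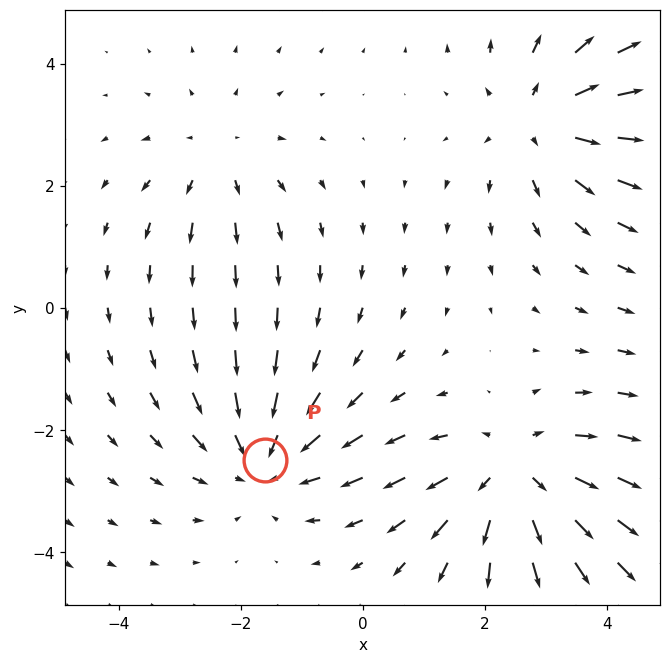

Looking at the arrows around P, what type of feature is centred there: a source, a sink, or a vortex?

At P (-1.6, -2.5) the arrows converge inward. Divergence about -3, curl ≈0 — negative divergence with near-zero curl is a sink.

sink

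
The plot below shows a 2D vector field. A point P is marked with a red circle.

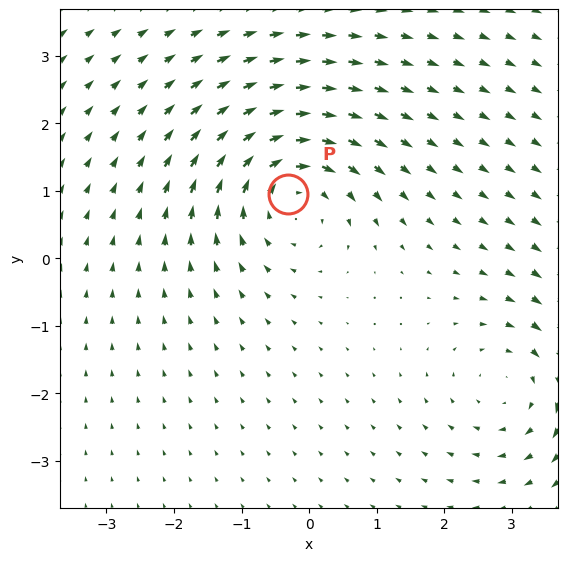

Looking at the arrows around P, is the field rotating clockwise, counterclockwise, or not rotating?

clockwise

Near P at (-0.3, 1.0) the arrows circulate clockwise. The curl (z-component) there is about -5; negative curl means clockwise rotation.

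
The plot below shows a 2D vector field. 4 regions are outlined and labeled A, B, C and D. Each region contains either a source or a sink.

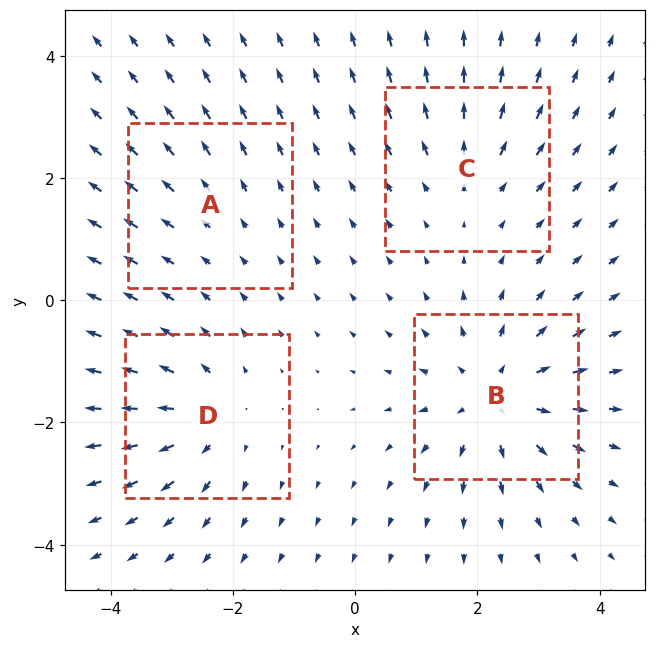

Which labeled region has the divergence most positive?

Divergence at each region's feature centre — A: about +2, B: about +6, C: about +3, D: about +4. Region B is most positive.

B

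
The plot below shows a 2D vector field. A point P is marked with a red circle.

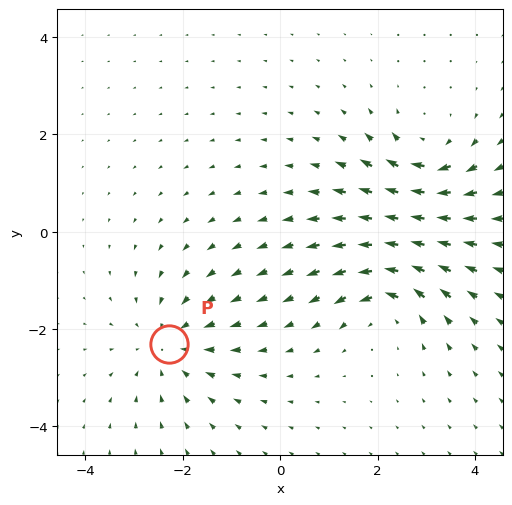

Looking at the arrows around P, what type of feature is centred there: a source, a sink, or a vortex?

At P (-2.3, -2.3) the arrows converge inward. Divergence about -4, curl ≈0 — negative divergence with near-zero curl is a sink.

sink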